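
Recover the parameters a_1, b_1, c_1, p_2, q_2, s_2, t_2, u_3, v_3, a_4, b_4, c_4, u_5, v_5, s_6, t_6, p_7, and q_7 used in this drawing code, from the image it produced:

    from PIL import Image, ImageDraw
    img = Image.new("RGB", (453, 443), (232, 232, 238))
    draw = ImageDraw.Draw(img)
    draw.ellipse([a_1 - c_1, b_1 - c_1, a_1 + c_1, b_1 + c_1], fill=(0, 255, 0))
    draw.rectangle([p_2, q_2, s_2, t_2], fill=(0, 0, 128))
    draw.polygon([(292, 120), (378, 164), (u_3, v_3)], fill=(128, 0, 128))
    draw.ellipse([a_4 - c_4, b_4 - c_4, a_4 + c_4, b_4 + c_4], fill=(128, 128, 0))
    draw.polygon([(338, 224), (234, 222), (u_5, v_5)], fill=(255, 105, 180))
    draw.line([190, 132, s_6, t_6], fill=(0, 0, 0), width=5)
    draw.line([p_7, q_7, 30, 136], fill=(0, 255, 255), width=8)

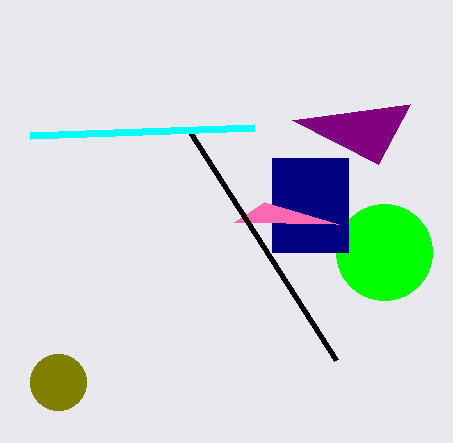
a_1 = 384
b_1 = 252
c_1 = 48
p_2 = 272
q_2 = 158
s_2 = 348
t_2 = 252
u_3 = 410
v_3 = 104
a_4 = 58
b_4 = 382
c_4 = 28
u_5 = 264
v_5 = 202
s_6 = 336
t_6 = 360
p_7 = 254
q_7 = 128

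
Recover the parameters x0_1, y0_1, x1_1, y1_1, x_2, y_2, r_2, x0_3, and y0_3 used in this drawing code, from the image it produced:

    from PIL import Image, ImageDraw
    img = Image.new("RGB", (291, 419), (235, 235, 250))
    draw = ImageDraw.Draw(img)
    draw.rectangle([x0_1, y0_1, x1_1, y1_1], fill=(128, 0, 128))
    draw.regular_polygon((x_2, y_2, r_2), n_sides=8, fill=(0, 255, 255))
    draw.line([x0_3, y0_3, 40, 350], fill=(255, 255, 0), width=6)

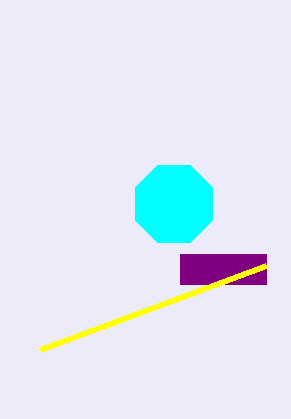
x0_1 = 180; y0_1 = 254; x1_1 = 266; y1_1 = 284; x_2 = 174; y_2 = 204; r_2 = 42; x0_3 = 266; y0_3 = 266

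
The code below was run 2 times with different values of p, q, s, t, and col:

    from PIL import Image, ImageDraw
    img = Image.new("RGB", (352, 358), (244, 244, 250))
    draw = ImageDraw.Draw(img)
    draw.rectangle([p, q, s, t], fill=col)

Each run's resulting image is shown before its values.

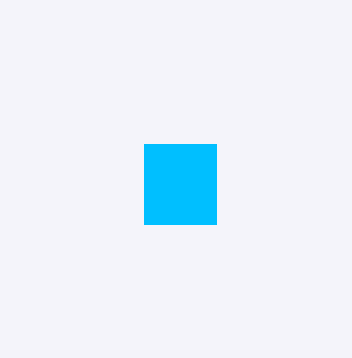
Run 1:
p = 144
q = 144
s = 216
t = 224
col = 'deepskyblue'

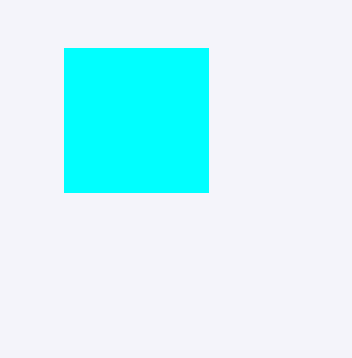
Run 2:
p = 64, q = 48, s = 208, t = 192, col = 'cyan'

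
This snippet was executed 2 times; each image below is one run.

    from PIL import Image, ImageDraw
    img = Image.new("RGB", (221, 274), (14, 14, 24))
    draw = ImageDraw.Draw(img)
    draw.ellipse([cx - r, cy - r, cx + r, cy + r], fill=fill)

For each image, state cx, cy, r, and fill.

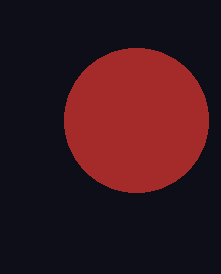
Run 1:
cx = 136
cy = 120
r = 72
fill = 'brown'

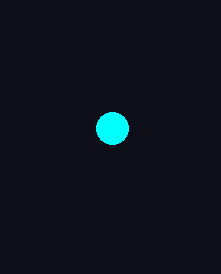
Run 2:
cx = 112; cy = 128; r = 16; fill = 'cyan'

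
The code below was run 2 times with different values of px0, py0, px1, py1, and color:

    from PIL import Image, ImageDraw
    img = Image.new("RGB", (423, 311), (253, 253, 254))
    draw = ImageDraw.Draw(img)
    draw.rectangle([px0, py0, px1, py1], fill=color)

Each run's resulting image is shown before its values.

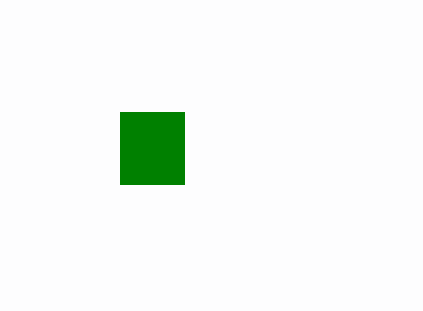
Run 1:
px0 = 120
py0 = 112
px1 = 184
py1 = 184
color = 'green'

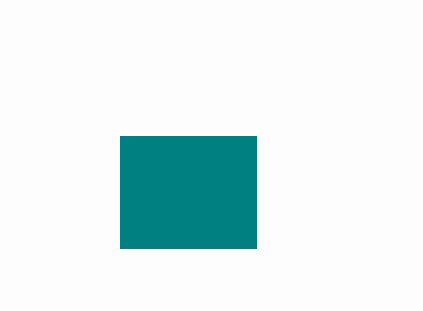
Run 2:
px0 = 120
py0 = 136
px1 = 256
py1 = 248
color = 'teal'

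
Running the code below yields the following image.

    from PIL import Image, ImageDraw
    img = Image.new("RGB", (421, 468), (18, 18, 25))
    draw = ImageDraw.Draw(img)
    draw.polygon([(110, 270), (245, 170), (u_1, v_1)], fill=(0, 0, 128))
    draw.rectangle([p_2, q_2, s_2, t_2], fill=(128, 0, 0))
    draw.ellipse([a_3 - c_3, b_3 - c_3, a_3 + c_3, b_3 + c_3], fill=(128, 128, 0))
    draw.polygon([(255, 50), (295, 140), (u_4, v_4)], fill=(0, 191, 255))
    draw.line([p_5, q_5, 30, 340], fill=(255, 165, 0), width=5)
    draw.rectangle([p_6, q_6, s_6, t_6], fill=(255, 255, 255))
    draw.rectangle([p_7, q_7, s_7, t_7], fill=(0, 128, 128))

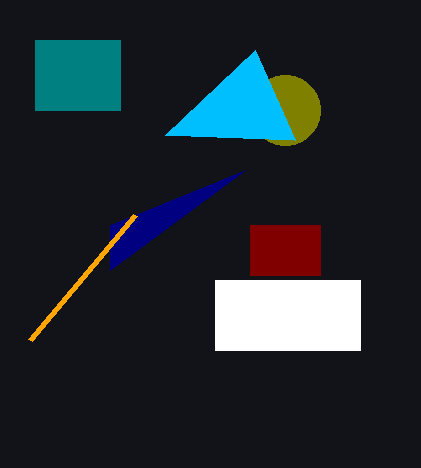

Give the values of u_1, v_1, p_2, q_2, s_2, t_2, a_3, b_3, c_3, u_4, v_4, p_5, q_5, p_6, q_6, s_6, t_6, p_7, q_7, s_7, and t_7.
u_1 = 110
v_1 = 225
p_2 = 250
q_2 = 225
s_2 = 320
t_2 = 275
a_3 = 285
b_3 = 110
c_3 = 35
u_4 = 165
v_4 = 135
p_5 = 135
q_5 = 215
p_6 = 215
q_6 = 280
s_6 = 360
t_6 = 350
p_7 = 35
q_7 = 40
s_7 = 120
t_7 = 110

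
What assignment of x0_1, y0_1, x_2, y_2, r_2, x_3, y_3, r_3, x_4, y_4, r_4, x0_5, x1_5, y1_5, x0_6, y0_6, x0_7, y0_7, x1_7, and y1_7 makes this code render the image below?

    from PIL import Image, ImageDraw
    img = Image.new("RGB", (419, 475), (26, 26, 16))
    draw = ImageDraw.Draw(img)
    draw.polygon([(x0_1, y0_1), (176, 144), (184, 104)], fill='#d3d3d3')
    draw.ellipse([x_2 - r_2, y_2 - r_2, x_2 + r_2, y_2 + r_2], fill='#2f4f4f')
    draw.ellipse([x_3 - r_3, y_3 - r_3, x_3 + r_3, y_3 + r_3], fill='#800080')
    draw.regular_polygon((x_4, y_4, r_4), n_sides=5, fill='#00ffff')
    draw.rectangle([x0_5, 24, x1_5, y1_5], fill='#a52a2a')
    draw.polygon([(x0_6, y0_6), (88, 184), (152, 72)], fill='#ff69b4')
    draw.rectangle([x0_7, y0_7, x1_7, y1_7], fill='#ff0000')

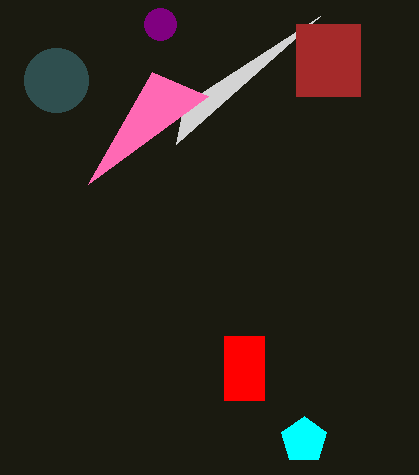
x0_1 = 320; y0_1 = 16; x_2 = 56; y_2 = 80; r_2 = 32; x_3 = 160; y_3 = 24; r_3 = 16; x_4 = 304; y_4 = 440; r_4 = 24; x0_5 = 296; x1_5 = 360; y1_5 = 96; x0_6 = 208; y0_6 = 96; x0_7 = 224; y0_7 = 336; x1_7 = 264; y1_7 = 400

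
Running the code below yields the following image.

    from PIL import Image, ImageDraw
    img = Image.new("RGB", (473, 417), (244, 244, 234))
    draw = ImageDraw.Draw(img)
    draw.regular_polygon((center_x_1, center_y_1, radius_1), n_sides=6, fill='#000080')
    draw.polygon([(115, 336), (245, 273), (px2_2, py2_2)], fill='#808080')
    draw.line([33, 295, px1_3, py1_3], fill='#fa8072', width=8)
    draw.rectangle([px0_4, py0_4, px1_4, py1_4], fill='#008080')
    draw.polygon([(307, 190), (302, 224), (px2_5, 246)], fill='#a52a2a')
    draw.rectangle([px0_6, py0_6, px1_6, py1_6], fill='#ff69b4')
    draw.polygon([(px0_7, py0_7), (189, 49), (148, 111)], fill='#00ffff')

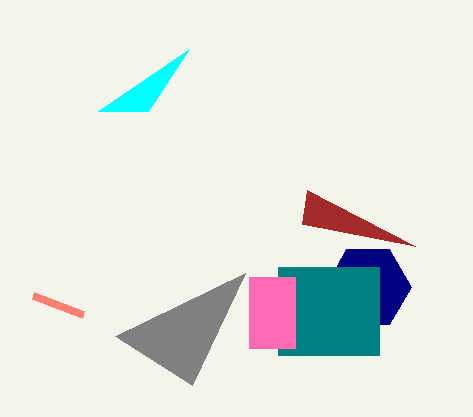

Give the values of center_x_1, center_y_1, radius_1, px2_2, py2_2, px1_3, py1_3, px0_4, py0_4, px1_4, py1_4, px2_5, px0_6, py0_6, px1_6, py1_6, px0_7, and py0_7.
center_x_1 = 368, center_y_1 = 287, radius_1 = 43, px2_2 = 192, py2_2 = 385, px1_3 = 83, py1_3 = 314, px0_4 = 278, py0_4 = 267, px1_4 = 379, py1_4 = 355, px2_5 = 415, px0_6 = 249, py0_6 = 277, px1_6 = 295, py1_6 = 348, px0_7 = 98, py0_7 = 111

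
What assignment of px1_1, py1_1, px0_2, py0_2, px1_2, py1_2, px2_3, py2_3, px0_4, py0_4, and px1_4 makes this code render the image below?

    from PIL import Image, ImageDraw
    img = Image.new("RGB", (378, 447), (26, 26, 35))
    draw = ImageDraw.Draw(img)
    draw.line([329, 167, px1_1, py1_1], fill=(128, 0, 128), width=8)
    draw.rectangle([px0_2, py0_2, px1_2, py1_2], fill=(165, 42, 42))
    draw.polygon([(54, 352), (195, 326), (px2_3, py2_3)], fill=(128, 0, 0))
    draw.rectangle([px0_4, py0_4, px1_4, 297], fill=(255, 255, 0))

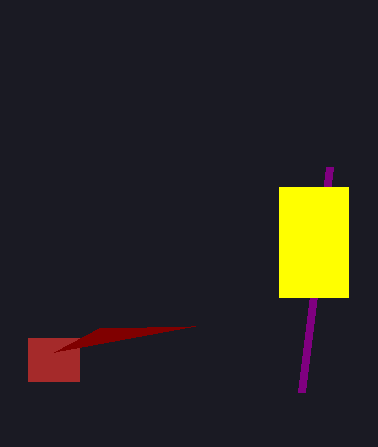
px1_1 = 301, py1_1 = 392, px0_2 = 28, py0_2 = 338, px1_2 = 79, py1_2 = 381, px2_3 = 99, py2_3 = 328, px0_4 = 279, py0_4 = 187, px1_4 = 348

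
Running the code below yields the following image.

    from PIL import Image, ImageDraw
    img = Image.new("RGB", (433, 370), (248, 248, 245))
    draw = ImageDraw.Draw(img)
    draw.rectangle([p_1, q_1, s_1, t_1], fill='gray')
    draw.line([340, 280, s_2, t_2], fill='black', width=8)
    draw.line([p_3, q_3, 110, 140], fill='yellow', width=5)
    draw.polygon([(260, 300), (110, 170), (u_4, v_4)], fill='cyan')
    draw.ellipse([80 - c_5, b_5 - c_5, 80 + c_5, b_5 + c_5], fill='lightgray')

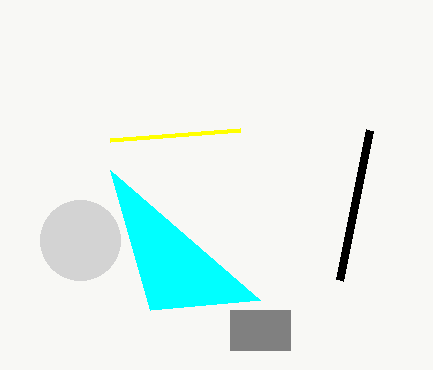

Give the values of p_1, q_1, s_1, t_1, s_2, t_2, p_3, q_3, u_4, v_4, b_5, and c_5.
p_1 = 230; q_1 = 310; s_1 = 290; t_1 = 350; s_2 = 370; t_2 = 130; p_3 = 240; q_3 = 130; u_4 = 150; v_4 = 310; b_5 = 240; c_5 = 40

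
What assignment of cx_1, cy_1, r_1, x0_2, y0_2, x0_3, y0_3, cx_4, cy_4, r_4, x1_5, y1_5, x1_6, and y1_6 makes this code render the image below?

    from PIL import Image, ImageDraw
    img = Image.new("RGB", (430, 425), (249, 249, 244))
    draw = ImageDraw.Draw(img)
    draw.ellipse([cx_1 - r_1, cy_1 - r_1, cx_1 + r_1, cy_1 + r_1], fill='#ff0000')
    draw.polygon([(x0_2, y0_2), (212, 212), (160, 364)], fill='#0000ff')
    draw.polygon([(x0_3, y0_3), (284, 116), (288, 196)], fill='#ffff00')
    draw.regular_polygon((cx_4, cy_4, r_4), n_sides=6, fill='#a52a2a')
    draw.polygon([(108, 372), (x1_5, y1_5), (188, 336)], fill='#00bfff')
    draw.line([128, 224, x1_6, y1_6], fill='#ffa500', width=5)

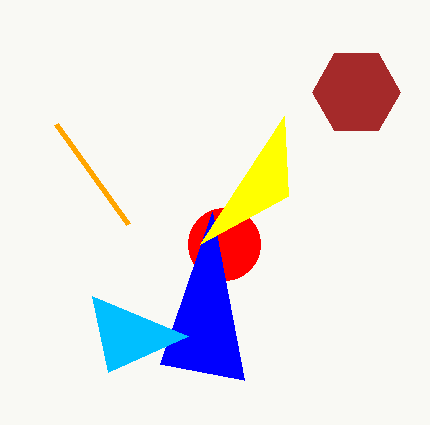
cx_1 = 224, cy_1 = 244, r_1 = 36, x0_2 = 244, y0_2 = 380, x0_3 = 200, y0_3 = 244, cx_4 = 356, cy_4 = 92, r_4 = 44, x1_5 = 92, y1_5 = 296, x1_6 = 56, y1_6 = 124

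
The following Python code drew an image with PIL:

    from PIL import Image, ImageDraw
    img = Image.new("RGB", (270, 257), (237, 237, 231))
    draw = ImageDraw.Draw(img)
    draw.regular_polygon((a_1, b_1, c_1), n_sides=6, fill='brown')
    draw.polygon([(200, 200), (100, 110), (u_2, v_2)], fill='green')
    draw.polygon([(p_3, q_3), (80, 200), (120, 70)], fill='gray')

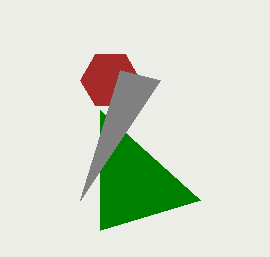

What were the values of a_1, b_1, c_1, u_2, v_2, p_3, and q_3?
a_1 = 110
b_1 = 80
c_1 = 30
u_2 = 100
v_2 = 230
p_3 = 160
q_3 = 80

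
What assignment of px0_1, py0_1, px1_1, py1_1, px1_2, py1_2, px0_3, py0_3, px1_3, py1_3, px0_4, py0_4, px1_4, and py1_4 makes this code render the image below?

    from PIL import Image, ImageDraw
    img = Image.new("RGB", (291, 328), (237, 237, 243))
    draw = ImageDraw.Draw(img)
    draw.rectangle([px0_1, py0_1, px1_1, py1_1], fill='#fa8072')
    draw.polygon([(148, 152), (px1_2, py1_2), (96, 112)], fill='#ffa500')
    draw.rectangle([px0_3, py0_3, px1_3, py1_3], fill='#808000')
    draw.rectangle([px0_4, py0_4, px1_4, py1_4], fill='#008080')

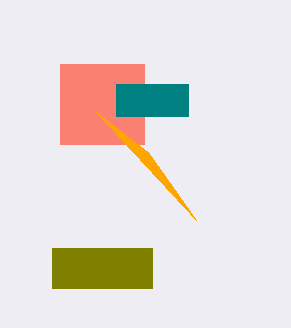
px0_1 = 60
py0_1 = 64
px1_1 = 144
py1_1 = 144
px1_2 = 196
py1_2 = 220
px0_3 = 52
py0_3 = 248
px1_3 = 152
py1_3 = 288
px0_4 = 116
py0_4 = 84
px1_4 = 188
py1_4 = 116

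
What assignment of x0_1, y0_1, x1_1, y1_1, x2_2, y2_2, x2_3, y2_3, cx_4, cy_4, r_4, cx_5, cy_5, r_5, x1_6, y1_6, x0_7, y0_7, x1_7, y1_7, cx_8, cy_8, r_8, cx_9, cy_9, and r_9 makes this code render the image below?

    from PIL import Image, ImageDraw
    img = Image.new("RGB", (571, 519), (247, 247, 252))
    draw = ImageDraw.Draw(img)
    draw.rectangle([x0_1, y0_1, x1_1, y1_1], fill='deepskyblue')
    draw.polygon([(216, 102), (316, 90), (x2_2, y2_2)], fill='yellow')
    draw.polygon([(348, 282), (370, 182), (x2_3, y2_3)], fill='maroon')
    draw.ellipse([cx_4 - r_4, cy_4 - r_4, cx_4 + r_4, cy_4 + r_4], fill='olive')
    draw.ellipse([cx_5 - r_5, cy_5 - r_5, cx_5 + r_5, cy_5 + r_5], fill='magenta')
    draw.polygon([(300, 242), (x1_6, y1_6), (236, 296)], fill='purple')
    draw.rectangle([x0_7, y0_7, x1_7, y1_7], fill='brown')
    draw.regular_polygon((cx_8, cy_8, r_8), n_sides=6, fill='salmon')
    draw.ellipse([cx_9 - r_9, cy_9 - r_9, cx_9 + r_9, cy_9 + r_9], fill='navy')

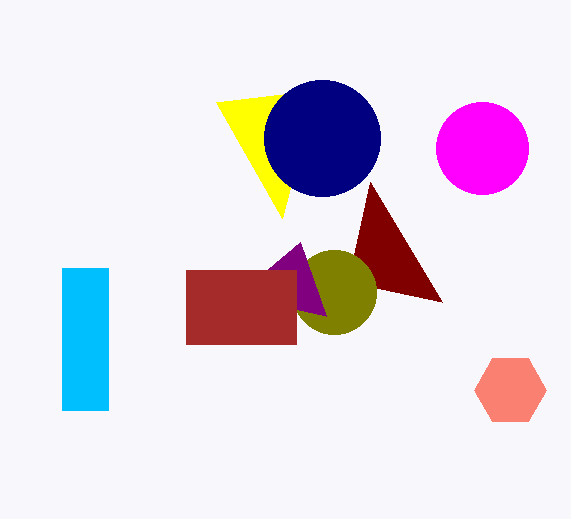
x0_1 = 62
y0_1 = 268
x1_1 = 108
y1_1 = 410
x2_2 = 282
y2_2 = 218
x2_3 = 442
y2_3 = 302
cx_4 = 334
cy_4 = 292
r_4 = 42
cx_5 = 482
cy_5 = 148
r_5 = 46
x1_6 = 326
y1_6 = 316
x0_7 = 186
y0_7 = 270
x1_7 = 296
y1_7 = 344
cx_8 = 510
cy_8 = 390
r_8 = 36
cx_9 = 322
cy_9 = 138
r_9 = 58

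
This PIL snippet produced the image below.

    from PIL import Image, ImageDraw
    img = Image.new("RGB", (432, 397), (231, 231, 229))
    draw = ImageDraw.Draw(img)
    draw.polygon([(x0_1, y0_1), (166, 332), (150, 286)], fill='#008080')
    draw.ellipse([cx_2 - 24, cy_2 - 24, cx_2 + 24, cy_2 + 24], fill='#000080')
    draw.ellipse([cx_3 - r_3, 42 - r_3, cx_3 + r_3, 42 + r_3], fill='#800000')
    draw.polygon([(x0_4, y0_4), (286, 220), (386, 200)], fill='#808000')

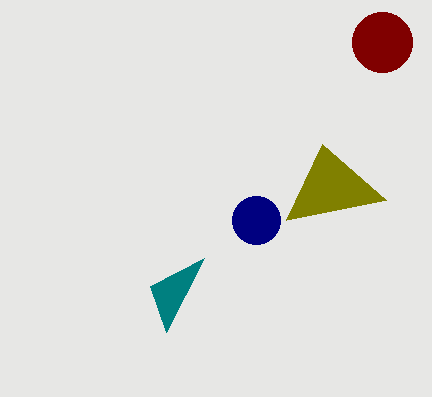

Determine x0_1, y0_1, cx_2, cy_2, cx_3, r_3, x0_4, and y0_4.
x0_1 = 204, y0_1 = 258, cx_2 = 256, cy_2 = 220, cx_3 = 382, r_3 = 30, x0_4 = 322, y0_4 = 144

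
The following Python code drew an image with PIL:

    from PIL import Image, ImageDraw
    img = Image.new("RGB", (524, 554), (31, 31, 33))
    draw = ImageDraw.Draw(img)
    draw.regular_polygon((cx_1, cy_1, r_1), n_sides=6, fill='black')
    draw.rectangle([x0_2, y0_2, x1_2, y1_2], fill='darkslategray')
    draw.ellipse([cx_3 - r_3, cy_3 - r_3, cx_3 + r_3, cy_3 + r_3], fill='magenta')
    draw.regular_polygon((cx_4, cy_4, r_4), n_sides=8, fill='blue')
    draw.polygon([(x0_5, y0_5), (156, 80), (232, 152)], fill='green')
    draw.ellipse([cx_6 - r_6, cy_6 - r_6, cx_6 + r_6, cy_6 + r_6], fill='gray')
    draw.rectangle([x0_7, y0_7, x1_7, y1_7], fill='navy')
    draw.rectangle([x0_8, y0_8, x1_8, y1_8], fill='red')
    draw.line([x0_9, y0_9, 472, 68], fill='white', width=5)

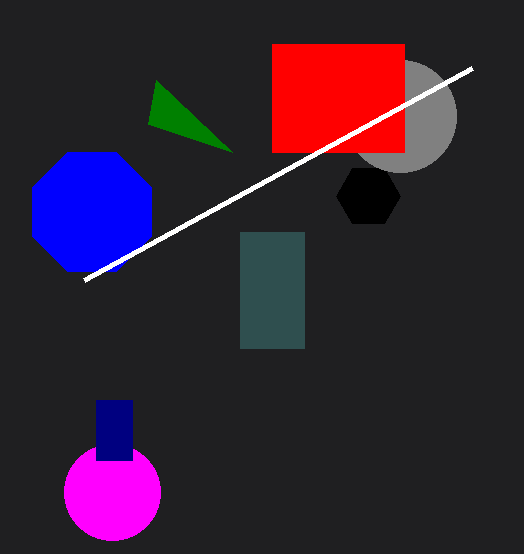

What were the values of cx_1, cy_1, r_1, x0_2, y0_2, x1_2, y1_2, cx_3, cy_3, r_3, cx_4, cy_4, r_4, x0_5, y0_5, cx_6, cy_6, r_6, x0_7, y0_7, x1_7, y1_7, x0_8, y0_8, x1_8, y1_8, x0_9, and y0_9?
cx_1 = 368, cy_1 = 196, r_1 = 32, x0_2 = 240, y0_2 = 232, x1_2 = 304, y1_2 = 348, cx_3 = 112, cy_3 = 492, r_3 = 48, cx_4 = 92, cy_4 = 212, r_4 = 64, x0_5 = 148, y0_5 = 124, cx_6 = 400, cy_6 = 116, r_6 = 56, x0_7 = 96, y0_7 = 400, x1_7 = 132, y1_7 = 460, x0_8 = 272, y0_8 = 44, x1_8 = 404, y1_8 = 152, x0_9 = 84, y0_9 = 280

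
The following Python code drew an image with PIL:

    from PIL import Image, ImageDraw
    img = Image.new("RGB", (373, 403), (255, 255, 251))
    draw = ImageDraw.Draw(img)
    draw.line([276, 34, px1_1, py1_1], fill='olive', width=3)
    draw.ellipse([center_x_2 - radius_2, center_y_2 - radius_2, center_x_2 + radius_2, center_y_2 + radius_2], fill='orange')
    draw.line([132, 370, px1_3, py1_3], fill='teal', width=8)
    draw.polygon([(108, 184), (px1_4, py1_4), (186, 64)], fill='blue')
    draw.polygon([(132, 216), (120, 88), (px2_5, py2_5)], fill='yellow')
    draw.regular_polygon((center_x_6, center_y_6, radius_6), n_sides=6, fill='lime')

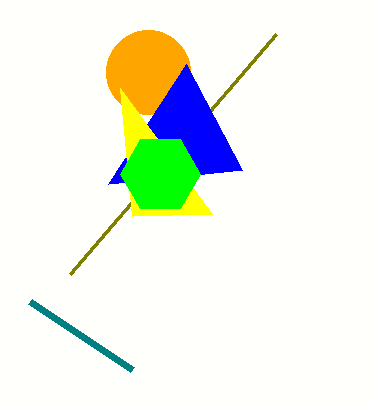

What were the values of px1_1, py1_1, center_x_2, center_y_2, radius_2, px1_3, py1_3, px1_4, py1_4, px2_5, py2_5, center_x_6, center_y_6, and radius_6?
px1_1 = 70; py1_1 = 274; center_x_2 = 148; center_y_2 = 72; radius_2 = 42; px1_3 = 30; py1_3 = 302; px1_4 = 242; py1_4 = 170; px2_5 = 212; py2_5 = 214; center_x_6 = 160; center_y_6 = 174; radius_6 = 40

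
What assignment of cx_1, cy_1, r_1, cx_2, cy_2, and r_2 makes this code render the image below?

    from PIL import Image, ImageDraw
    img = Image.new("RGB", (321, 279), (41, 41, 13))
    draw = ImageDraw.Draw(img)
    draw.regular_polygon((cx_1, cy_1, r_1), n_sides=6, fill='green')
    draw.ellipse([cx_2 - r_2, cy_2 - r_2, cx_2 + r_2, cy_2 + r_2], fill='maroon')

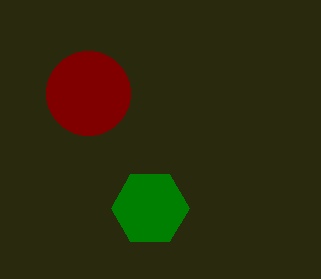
cx_1 = 150, cy_1 = 208, r_1 = 39, cx_2 = 88, cy_2 = 93, r_2 = 42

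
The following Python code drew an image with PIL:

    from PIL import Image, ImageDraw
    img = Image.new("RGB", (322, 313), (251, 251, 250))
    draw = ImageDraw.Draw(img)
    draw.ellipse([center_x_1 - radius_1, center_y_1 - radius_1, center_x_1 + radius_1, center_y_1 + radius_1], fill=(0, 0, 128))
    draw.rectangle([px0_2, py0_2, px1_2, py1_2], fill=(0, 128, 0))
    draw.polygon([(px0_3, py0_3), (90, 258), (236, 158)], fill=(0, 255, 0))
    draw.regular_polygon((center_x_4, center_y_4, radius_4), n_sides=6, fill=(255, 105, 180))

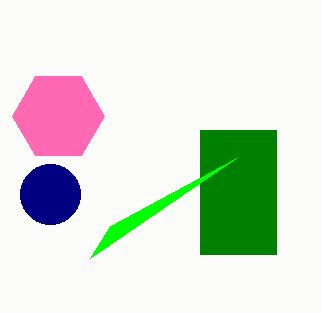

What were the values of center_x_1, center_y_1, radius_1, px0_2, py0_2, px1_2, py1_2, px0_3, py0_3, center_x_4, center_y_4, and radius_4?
center_x_1 = 50, center_y_1 = 194, radius_1 = 30, px0_2 = 200, py0_2 = 130, px1_2 = 276, py1_2 = 254, px0_3 = 110, py0_3 = 226, center_x_4 = 58, center_y_4 = 116, radius_4 = 46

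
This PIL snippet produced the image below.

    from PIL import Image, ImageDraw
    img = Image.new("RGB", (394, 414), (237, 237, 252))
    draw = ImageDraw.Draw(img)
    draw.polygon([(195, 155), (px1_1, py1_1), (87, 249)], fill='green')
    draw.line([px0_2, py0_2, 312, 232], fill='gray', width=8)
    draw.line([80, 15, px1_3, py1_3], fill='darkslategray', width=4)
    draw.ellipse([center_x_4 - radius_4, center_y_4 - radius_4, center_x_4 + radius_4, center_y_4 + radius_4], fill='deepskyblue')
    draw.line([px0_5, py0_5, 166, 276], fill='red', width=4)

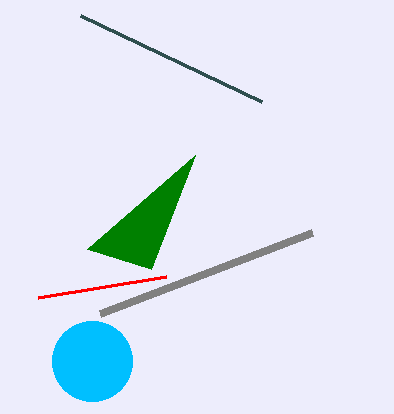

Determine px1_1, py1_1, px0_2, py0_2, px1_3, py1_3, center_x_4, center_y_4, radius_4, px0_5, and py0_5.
px1_1 = 151
py1_1 = 269
px0_2 = 100
py0_2 = 313
px1_3 = 261
py1_3 = 101
center_x_4 = 92
center_y_4 = 361
radius_4 = 40
px0_5 = 38
py0_5 = 297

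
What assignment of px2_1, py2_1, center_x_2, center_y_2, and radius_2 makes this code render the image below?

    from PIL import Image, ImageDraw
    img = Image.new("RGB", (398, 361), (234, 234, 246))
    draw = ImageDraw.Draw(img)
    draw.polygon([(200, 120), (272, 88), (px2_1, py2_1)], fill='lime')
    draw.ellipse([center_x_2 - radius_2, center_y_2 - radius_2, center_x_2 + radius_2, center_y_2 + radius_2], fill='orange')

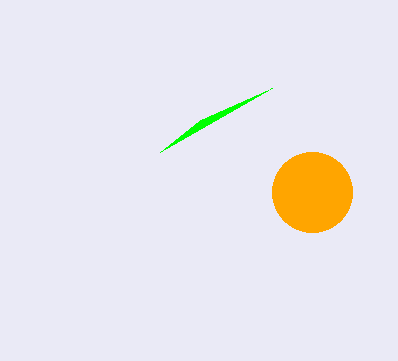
px2_1 = 160; py2_1 = 152; center_x_2 = 312; center_y_2 = 192; radius_2 = 40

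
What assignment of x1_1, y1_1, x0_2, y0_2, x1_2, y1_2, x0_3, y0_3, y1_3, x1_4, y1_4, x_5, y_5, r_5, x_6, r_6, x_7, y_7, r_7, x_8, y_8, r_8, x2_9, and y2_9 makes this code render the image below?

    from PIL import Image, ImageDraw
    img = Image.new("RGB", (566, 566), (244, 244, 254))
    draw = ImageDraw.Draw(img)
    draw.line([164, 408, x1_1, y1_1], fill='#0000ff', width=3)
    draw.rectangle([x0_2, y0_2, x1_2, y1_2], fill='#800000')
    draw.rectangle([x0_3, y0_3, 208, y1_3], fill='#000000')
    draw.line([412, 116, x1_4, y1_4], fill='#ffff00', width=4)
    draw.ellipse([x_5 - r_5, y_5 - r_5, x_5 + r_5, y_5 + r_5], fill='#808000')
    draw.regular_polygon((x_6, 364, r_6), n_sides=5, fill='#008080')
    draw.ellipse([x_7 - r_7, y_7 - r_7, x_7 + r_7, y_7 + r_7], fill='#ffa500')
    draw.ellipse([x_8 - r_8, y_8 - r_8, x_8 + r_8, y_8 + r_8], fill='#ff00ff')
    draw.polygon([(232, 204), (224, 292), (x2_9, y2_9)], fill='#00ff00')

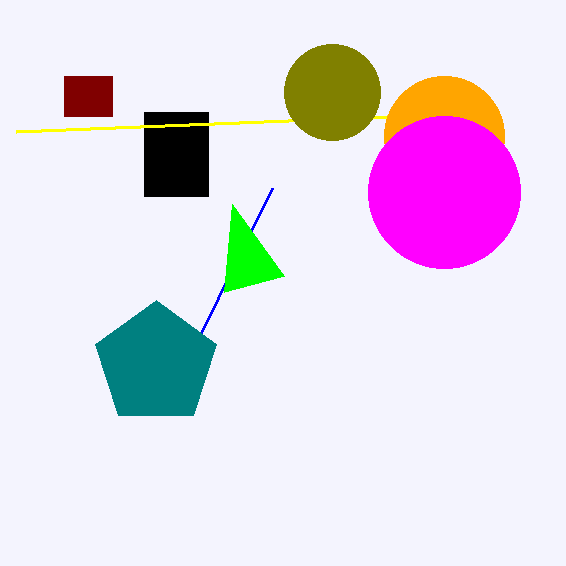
x1_1 = 272; y1_1 = 188; x0_2 = 64; y0_2 = 76; x1_2 = 112; y1_2 = 116; x0_3 = 144; y0_3 = 112; y1_3 = 196; x1_4 = 16; y1_4 = 132; x_5 = 332; y_5 = 92; r_5 = 48; x_6 = 156; r_6 = 64; x_7 = 444; y_7 = 136; r_7 = 60; x_8 = 444; y_8 = 192; r_8 = 76; x2_9 = 284; y2_9 = 276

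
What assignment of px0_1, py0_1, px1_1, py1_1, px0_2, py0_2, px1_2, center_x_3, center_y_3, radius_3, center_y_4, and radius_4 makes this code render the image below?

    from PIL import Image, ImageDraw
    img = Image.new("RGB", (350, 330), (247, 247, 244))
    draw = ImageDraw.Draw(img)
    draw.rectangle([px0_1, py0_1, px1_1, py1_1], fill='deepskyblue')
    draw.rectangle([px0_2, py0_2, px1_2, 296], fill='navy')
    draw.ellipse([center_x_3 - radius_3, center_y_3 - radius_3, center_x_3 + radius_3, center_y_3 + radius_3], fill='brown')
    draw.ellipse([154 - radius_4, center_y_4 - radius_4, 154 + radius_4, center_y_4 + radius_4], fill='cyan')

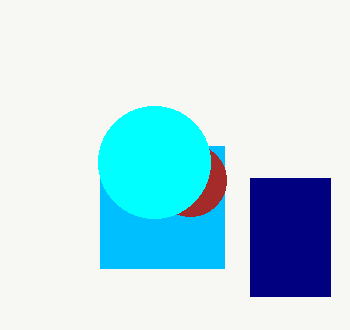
px0_1 = 100, py0_1 = 146, px1_1 = 224, py1_1 = 268, px0_2 = 250, py0_2 = 178, px1_2 = 330, center_x_3 = 190, center_y_3 = 180, radius_3 = 36, center_y_4 = 162, radius_4 = 56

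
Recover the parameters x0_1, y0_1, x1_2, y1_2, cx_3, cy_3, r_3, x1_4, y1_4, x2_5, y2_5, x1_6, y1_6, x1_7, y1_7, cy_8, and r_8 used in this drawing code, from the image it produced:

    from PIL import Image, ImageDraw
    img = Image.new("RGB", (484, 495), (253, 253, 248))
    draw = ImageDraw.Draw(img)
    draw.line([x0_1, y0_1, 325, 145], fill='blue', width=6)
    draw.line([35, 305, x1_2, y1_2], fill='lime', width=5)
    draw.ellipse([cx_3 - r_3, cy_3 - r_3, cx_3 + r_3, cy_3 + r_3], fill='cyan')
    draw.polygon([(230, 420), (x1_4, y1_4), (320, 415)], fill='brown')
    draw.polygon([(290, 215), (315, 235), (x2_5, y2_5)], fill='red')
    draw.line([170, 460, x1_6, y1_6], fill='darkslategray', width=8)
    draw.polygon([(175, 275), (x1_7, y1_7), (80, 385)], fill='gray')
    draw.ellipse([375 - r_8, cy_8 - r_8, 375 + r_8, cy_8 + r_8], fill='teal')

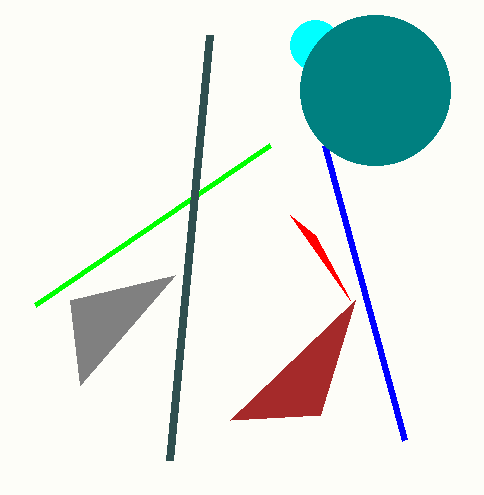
x0_1 = 405; y0_1 = 440; x1_2 = 270; y1_2 = 145; cx_3 = 315; cy_3 = 45; r_3 = 25; x1_4 = 355; y1_4 = 300; x2_5 = 350; y2_5 = 300; x1_6 = 210; y1_6 = 35; x1_7 = 70; y1_7 = 300; cy_8 = 90; r_8 = 75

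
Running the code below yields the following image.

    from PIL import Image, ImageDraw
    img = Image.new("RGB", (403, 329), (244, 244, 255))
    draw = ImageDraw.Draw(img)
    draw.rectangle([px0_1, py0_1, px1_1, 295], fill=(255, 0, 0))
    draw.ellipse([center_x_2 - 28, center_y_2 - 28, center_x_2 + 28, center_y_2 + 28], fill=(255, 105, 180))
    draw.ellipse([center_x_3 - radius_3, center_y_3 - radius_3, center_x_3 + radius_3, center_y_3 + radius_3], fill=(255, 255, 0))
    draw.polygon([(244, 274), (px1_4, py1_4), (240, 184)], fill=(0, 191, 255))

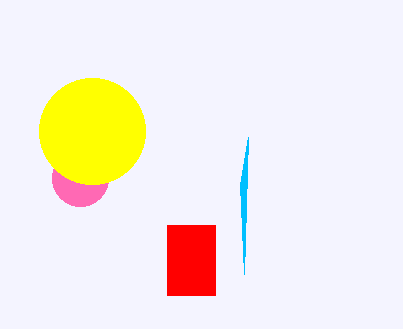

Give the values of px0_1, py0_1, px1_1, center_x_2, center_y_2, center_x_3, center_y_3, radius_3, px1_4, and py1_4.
px0_1 = 167
py0_1 = 225
px1_1 = 215
center_x_2 = 80
center_y_2 = 178
center_x_3 = 92
center_y_3 = 131
radius_3 = 53
px1_4 = 248
py1_4 = 137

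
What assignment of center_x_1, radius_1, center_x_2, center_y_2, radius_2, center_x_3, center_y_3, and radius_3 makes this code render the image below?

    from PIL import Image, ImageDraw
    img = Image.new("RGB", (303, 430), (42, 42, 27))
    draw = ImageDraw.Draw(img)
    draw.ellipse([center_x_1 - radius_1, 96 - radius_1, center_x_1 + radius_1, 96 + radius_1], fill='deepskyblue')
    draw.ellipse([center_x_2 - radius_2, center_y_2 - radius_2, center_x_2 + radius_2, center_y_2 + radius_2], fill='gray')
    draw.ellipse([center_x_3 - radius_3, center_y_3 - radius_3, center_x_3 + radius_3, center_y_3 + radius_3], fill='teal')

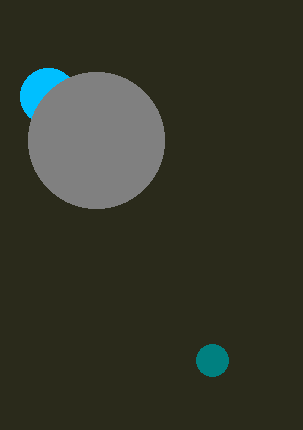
center_x_1 = 48; radius_1 = 28; center_x_2 = 96; center_y_2 = 140; radius_2 = 68; center_x_3 = 212; center_y_3 = 360; radius_3 = 16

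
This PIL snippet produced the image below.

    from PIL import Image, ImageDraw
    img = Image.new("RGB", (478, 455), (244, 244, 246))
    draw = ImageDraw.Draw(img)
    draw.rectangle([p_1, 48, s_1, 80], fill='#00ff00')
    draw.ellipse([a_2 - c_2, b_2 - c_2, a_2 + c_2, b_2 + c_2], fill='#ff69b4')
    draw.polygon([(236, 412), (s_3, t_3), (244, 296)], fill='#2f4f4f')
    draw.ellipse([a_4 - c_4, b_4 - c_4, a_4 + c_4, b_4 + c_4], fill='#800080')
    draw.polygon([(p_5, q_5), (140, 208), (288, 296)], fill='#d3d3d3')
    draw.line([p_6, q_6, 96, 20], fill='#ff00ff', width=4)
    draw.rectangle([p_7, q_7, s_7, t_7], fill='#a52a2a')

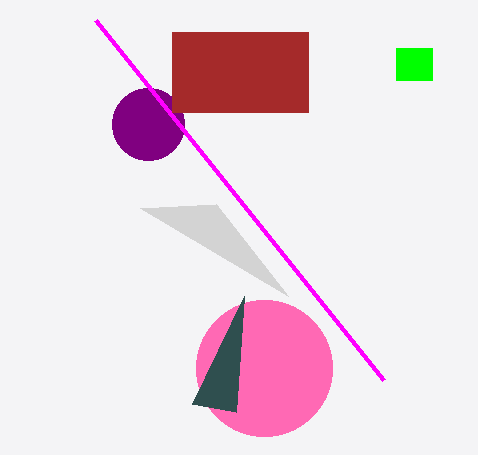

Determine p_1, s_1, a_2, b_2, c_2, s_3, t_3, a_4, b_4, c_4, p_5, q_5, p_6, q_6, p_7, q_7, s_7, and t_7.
p_1 = 396; s_1 = 432; a_2 = 264; b_2 = 368; c_2 = 68; s_3 = 192; t_3 = 404; a_4 = 148; b_4 = 124; c_4 = 36; p_5 = 216; q_5 = 204; p_6 = 384; q_6 = 380; p_7 = 172; q_7 = 32; s_7 = 308; t_7 = 112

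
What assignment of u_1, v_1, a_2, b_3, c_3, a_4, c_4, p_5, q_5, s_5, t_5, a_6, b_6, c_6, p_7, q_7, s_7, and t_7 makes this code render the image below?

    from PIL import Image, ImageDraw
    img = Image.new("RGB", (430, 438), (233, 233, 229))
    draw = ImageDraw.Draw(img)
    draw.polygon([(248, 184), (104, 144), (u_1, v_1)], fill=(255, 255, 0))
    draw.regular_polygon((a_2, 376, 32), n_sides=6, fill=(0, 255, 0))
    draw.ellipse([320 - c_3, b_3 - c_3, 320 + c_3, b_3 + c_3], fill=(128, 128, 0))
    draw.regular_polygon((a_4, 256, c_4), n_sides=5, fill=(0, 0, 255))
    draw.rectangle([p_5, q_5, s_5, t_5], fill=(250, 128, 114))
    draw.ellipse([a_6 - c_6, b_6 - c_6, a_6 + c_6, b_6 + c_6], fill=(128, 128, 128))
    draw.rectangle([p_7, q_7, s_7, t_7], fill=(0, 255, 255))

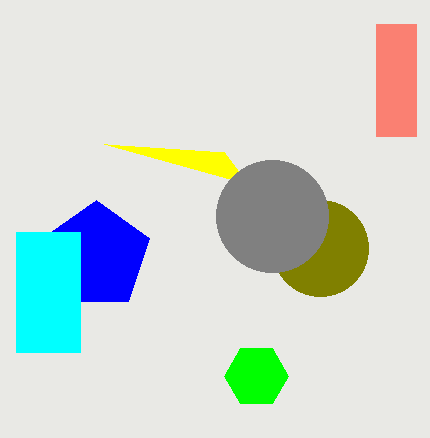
u_1 = 224; v_1 = 152; a_2 = 256; b_3 = 248; c_3 = 48; a_4 = 96; c_4 = 56; p_5 = 376; q_5 = 24; s_5 = 416; t_5 = 136; a_6 = 272; b_6 = 216; c_6 = 56; p_7 = 16; q_7 = 232; s_7 = 80; t_7 = 352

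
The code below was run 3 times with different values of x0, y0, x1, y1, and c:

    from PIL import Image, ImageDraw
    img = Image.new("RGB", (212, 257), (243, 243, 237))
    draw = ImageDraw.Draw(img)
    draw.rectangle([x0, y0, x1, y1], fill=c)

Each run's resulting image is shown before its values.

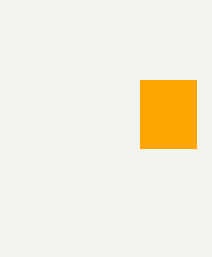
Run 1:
x0 = 140
y0 = 80
x1 = 196
y1 = 148
c = 'orange'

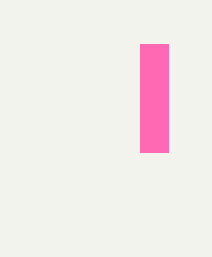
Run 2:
x0 = 140; y0 = 44; x1 = 168; y1 = 152; c = 'hotpink'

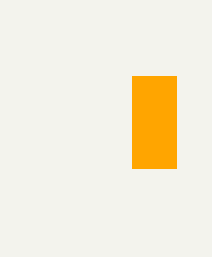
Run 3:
x0 = 132
y0 = 76
x1 = 176
y1 = 168
c = 'orange'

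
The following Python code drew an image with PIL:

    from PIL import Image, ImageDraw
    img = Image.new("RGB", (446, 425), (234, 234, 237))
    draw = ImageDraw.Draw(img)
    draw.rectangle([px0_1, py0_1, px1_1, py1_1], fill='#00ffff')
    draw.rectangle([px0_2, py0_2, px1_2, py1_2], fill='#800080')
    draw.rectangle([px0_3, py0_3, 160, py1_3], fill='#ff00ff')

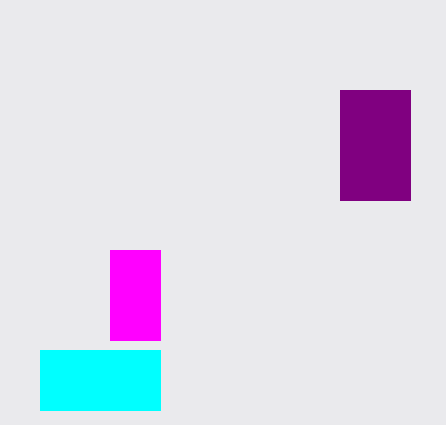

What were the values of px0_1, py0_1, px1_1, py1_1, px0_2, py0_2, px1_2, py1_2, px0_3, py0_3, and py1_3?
px0_1 = 40; py0_1 = 350; px1_1 = 160; py1_1 = 410; px0_2 = 340; py0_2 = 90; px1_2 = 410; py1_2 = 200; px0_3 = 110; py0_3 = 250; py1_3 = 340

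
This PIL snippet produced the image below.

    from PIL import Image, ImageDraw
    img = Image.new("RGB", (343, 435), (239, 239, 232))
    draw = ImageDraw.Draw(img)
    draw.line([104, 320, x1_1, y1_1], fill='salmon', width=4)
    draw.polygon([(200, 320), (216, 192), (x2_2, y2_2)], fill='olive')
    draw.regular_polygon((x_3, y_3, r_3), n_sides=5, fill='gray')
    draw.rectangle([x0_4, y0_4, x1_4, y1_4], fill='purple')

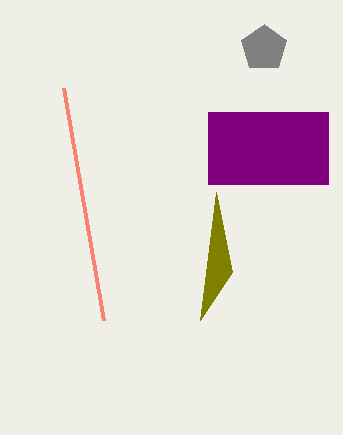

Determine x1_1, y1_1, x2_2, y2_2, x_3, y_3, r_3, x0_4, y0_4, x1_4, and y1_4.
x1_1 = 64, y1_1 = 88, x2_2 = 232, y2_2 = 272, x_3 = 264, y_3 = 48, r_3 = 24, x0_4 = 208, y0_4 = 112, x1_4 = 328, y1_4 = 184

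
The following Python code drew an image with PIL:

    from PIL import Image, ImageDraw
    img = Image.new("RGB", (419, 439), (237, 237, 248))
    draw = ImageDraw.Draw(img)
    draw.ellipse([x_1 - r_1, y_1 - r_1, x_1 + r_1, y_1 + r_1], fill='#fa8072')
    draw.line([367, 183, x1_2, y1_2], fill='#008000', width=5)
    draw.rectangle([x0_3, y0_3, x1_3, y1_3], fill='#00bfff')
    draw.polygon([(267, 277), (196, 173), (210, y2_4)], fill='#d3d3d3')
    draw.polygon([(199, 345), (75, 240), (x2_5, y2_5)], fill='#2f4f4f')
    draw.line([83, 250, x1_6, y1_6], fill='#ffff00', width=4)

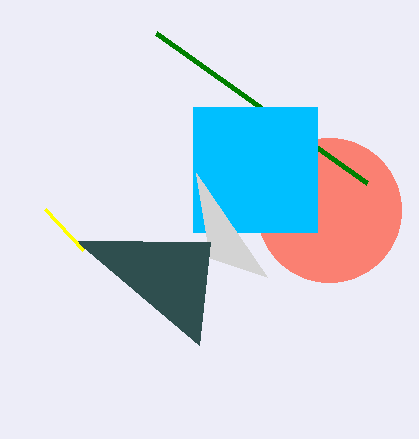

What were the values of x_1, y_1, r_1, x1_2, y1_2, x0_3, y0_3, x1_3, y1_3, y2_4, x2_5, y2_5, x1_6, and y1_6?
x_1 = 329; y_1 = 210; r_1 = 72; x1_2 = 156; y1_2 = 33; x0_3 = 193; y0_3 = 107; x1_3 = 317; y1_3 = 232; y2_4 = 258; x2_5 = 210; y2_5 = 242; x1_6 = 45; y1_6 = 209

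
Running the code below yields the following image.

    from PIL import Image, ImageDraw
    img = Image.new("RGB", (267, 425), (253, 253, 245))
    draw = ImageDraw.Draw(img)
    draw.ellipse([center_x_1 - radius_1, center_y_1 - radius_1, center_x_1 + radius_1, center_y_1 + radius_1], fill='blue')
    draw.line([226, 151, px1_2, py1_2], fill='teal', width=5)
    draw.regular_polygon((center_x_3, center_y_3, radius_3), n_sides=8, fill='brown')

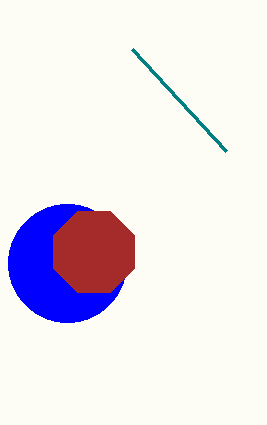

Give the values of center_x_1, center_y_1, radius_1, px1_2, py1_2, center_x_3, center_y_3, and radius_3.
center_x_1 = 67; center_y_1 = 263; radius_1 = 59; px1_2 = 132; py1_2 = 49; center_x_3 = 94; center_y_3 = 252; radius_3 = 44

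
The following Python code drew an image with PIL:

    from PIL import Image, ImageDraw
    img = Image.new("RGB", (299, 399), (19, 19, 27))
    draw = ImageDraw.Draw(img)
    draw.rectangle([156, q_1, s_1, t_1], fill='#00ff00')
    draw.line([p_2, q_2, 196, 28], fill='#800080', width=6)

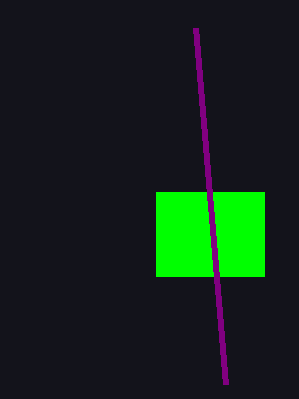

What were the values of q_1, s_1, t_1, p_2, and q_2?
q_1 = 192, s_1 = 264, t_1 = 276, p_2 = 226, q_2 = 384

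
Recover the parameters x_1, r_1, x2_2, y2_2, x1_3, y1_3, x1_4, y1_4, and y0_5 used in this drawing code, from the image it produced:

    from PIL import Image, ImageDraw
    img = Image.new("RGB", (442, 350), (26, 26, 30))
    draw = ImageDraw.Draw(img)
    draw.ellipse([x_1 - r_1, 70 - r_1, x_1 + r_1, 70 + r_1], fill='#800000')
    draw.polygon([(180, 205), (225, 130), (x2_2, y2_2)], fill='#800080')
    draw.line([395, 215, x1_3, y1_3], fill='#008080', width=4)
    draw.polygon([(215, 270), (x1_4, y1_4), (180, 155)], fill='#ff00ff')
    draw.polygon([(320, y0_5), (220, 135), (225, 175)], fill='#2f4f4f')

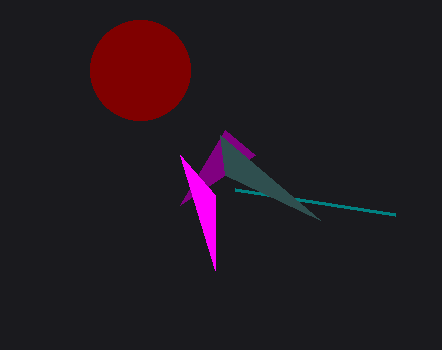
x_1 = 140
r_1 = 50
x2_2 = 255
y2_2 = 155
x1_3 = 235
y1_3 = 190
x1_4 = 215
y1_4 = 195
y0_5 = 220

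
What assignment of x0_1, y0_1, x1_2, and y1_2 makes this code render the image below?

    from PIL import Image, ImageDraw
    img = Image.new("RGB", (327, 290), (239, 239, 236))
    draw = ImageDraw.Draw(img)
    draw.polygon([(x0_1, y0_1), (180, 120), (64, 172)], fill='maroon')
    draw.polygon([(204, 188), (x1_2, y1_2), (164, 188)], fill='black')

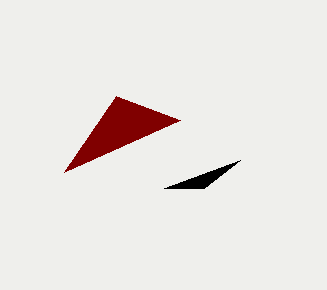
x0_1 = 116, y0_1 = 96, x1_2 = 240, y1_2 = 160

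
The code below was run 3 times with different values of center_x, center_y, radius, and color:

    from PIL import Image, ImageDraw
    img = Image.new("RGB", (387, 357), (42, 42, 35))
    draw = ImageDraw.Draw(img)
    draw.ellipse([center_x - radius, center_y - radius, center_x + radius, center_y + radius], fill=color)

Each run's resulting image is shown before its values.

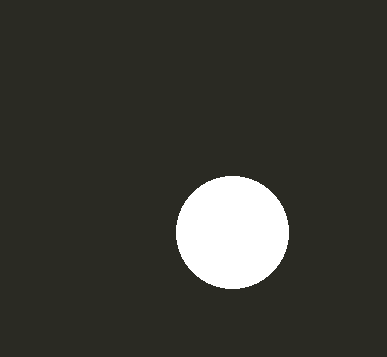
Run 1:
center_x = 232, center_y = 232, radius = 56, color = 'white'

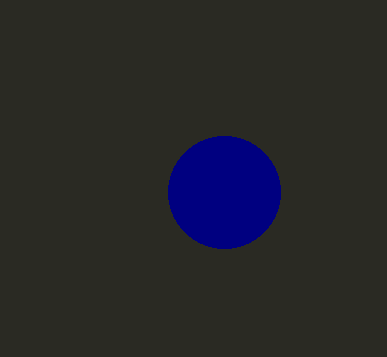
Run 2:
center_x = 224, center_y = 192, radius = 56, color = 'navy'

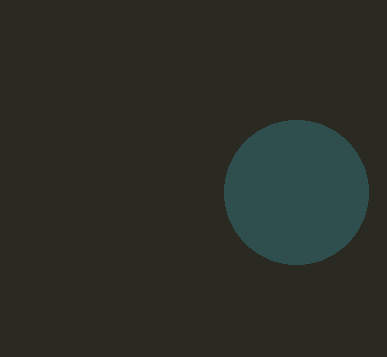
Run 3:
center_x = 296
center_y = 192
radius = 72
color = 'darkslategray'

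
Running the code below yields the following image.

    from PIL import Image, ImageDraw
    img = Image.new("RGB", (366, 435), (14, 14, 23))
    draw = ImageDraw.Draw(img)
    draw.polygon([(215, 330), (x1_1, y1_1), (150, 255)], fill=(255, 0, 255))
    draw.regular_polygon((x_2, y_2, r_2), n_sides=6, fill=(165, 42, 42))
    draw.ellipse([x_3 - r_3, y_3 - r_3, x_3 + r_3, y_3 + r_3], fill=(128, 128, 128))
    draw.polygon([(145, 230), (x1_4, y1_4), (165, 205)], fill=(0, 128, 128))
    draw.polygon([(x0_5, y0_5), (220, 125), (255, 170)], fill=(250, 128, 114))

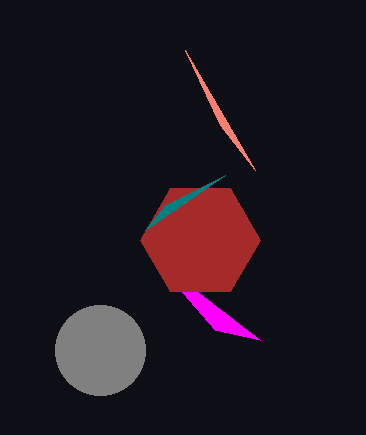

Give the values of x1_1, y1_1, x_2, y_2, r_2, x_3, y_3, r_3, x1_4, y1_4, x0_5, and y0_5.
x1_1 = 260, y1_1 = 340, x_2 = 200, y_2 = 240, r_2 = 60, x_3 = 100, y_3 = 350, r_3 = 45, x1_4 = 225, y1_4 = 175, x0_5 = 185, y0_5 = 50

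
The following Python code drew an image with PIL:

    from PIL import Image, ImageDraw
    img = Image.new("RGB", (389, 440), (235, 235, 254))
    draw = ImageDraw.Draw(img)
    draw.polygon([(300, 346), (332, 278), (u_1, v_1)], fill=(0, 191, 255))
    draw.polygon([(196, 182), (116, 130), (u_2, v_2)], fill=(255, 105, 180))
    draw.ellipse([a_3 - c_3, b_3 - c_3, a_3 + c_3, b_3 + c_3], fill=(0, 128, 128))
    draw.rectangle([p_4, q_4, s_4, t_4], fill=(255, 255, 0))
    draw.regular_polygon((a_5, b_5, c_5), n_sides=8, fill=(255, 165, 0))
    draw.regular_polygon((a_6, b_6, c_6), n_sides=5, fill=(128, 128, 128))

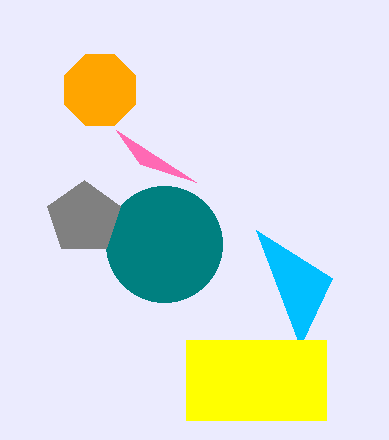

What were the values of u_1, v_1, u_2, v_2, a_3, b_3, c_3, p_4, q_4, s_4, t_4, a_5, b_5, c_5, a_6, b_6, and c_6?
u_1 = 256; v_1 = 230; u_2 = 140; v_2 = 164; a_3 = 164; b_3 = 244; c_3 = 58; p_4 = 186; q_4 = 340; s_4 = 326; t_4 = 420; a_5 = 100; b_5 = 90; c_5 = 38; a_6 = 84; b_6 = 218; c_6 = 38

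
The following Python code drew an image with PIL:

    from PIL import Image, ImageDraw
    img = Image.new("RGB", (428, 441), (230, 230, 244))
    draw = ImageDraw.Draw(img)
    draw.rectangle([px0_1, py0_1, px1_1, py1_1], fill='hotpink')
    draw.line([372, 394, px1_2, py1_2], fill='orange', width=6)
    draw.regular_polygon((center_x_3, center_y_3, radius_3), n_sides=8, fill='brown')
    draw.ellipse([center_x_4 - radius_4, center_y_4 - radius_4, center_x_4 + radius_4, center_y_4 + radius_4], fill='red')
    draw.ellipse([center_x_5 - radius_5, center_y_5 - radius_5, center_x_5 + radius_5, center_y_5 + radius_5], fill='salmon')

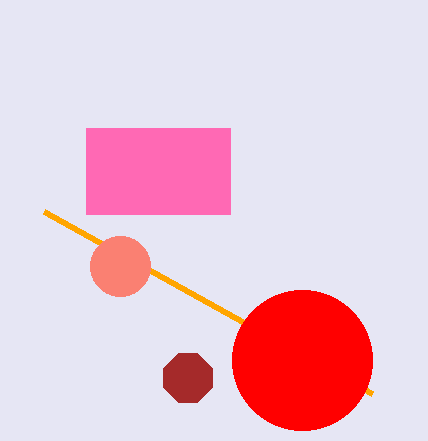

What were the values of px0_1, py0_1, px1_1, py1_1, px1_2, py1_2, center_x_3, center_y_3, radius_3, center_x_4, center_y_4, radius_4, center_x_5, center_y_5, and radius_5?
px0_1 = 86
py0_1 = 128
px1_1 = 230
py1_1 = 214
px1_2 = 44
py1_2 = 212
center_x_3 = 188
center_y_3 = 378
radius_3 = 26
center_x_4 = 302
center_y_4 = 360
radius_4 = 70
center_x_5 = 120
center_y_5 = 266
radius_5 = 30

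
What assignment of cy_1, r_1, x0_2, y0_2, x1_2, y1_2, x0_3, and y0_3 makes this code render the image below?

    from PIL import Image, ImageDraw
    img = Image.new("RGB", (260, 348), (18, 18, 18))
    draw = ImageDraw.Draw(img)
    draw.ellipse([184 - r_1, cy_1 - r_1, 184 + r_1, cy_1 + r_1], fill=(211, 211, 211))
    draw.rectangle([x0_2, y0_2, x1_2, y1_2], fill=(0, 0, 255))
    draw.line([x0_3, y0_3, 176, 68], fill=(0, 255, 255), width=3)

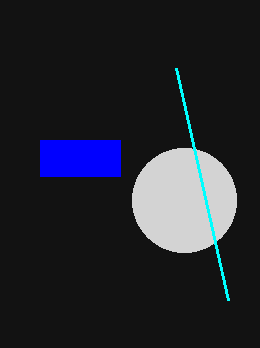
cy_1 = 200
r_1 = 52
x0_2 = 40
y0_2 = 140
x1_2 = 120
y1_2 = 176
x0_3 = 228
y0_3 = 300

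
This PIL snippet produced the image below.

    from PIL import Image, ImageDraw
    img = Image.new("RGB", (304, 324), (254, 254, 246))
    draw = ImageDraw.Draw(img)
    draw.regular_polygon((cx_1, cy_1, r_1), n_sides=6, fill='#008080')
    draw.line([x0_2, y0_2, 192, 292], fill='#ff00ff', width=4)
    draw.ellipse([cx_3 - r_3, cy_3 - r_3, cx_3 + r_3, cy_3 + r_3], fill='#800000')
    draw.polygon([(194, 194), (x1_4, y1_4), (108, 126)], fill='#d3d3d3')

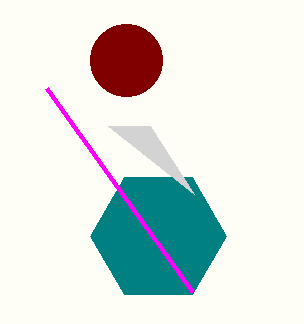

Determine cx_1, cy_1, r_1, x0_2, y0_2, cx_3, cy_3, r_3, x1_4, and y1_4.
cx_1 = 158, cy_1 = 236, r_1 = 68, x0_2 = 46, y0_2 = 88, cx_3 = 126, cy_3 = 60, r_3 = 36, x1_4 = 150, y1_4 = 126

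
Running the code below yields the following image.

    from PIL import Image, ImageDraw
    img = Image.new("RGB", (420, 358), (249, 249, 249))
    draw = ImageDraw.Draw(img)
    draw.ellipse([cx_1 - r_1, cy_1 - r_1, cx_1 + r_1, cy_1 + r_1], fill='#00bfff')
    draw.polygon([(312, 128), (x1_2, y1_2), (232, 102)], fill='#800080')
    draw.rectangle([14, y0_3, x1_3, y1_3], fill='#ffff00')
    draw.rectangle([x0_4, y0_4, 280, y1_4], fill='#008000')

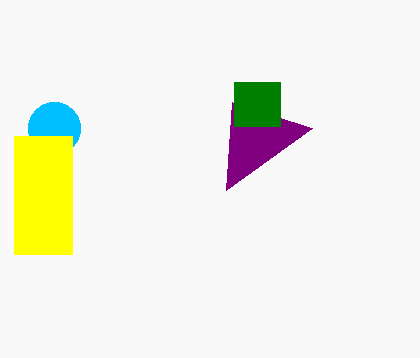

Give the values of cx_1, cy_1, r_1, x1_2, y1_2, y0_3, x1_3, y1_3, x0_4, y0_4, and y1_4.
cx_1 = 54
cy_1 = 128
r_1 = 26
x1_2 = 226
y1_2 = 190
y0_3 = 136
x1_3 = 72
y1_3 = 254
x0_4 = 234
y0_4 = 82
y1_4 = 126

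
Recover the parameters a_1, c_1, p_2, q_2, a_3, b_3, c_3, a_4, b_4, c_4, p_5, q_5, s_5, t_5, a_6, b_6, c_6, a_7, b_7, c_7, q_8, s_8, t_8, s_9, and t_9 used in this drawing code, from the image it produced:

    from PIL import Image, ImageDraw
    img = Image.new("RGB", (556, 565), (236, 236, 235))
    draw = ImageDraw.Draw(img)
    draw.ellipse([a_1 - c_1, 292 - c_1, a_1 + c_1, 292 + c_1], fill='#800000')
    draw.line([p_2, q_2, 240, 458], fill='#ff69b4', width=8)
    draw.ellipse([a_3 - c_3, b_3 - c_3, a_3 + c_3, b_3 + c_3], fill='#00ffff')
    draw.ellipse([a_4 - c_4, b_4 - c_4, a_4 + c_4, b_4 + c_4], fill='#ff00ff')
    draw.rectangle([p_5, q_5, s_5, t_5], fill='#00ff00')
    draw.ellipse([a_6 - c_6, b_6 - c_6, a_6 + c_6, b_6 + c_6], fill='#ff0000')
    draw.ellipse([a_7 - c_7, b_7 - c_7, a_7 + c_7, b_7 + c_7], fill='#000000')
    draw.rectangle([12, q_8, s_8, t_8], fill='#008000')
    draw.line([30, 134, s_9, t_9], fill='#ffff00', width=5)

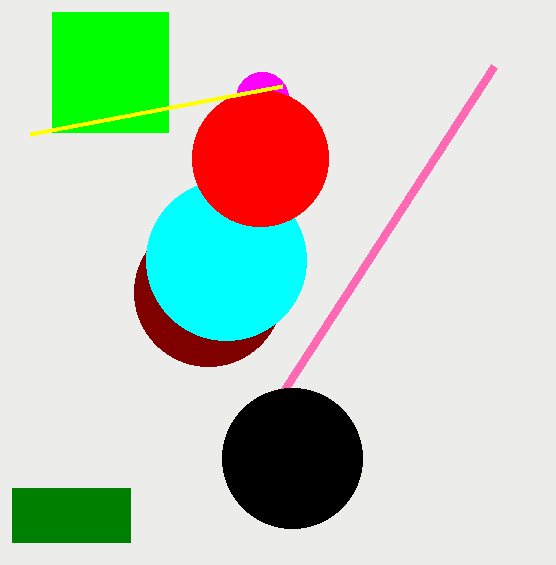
a_1 = 208, c_1 = 74, p_2 = 494, q_2 = 66, a_3 = 226, b_3 = 260, c_3 = 80, a_4 = 262, b_4 = 98, c_4 = 26, p_5 = 52, q_5 = 12, s_5 = 168, t_5 = 132, a_6 = 260, b_6 = 158, c_6 = 68, a_7 = 292, b_7 = 458, c_7 = 70, q_8 = 488, s_8 = 130, t_8 = 542, s_9 = 282, t_9 = 86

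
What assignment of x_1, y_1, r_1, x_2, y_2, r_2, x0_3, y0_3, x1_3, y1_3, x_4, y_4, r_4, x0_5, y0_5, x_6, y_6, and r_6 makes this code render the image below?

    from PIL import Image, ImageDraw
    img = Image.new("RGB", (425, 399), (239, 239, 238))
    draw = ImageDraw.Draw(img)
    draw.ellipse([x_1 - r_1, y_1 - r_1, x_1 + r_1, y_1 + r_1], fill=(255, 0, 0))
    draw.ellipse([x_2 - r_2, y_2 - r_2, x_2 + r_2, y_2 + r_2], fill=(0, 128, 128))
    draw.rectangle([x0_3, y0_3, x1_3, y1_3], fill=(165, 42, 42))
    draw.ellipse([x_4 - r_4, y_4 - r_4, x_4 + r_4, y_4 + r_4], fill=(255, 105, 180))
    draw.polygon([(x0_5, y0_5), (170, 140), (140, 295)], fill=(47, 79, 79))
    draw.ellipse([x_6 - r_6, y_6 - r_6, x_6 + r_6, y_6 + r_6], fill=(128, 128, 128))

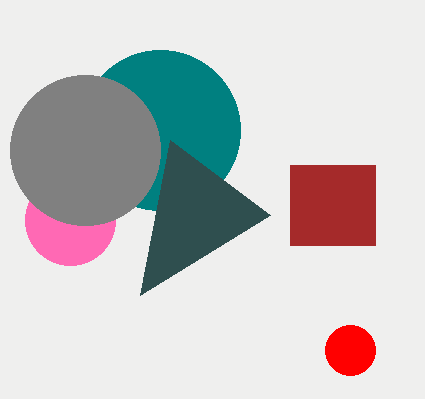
x_1 = 350, y_1 = 350, r_1 = 25, x_2 = 160, y_2 = 130, r_2 = 80, x0_3 = 290, y0_3 = 165, x1_3 = 375, y1_3 = 245, x_4 = 70, y_4 = 220, r_4 = 45, x0_5 = 270, y0_5 = 215, x_6 = 85, y_6 = 150, r_6 = 75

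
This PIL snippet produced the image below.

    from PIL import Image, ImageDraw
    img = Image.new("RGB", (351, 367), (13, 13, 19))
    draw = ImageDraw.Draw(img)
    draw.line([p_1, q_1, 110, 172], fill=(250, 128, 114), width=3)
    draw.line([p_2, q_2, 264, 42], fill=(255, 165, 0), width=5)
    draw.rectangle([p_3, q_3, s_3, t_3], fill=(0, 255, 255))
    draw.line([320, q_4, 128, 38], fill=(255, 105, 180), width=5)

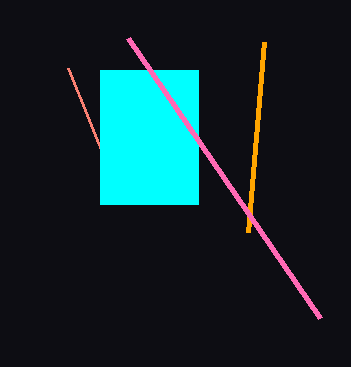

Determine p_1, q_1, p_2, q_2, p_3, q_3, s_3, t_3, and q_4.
p_1 = 68
q_1 = 68
p_2 = 248
q_2 = 232
p_3 = 100
q_3 = 70
s_3 = 198
t_3 = 204
q_4 = 318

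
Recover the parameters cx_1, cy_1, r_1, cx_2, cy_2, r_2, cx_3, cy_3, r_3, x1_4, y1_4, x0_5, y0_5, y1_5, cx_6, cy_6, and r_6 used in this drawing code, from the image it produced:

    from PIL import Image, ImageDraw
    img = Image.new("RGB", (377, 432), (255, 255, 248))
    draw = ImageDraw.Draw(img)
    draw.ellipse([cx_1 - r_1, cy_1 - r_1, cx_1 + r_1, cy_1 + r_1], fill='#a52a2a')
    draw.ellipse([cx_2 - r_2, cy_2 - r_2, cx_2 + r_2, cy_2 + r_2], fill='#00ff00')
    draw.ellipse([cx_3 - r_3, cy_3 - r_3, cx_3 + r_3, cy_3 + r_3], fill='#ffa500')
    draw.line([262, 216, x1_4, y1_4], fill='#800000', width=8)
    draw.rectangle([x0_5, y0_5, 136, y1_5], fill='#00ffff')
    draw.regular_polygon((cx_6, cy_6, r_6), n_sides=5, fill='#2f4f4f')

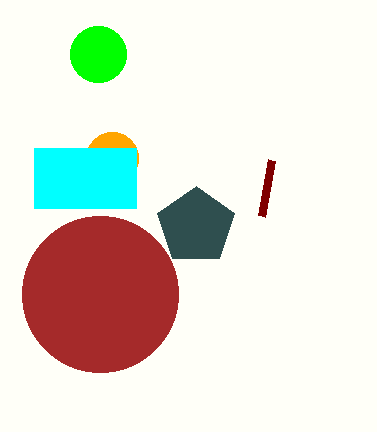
cx_1 = 100; cy_1 = 294; r_1 = 78; cx_2 = 98; cy_2 = 54; r_2 = 28; cx_3 = 112; cy_3 = 158; r_3 = 26; x1_4 = 272; y1_4 = 160; x0_5 = 34; y0_5 = 148; y1_5 = 208; cx_6 = 196; cy_6 = 226; r_6 = 40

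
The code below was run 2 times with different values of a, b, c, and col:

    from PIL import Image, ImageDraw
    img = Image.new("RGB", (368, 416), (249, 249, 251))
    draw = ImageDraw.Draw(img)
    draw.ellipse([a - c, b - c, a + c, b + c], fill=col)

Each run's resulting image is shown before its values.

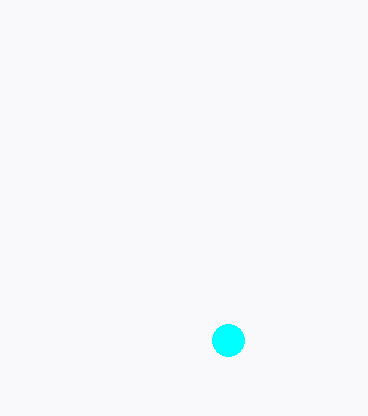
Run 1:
a = 228, b = 340, c = 16, col = 'cyan'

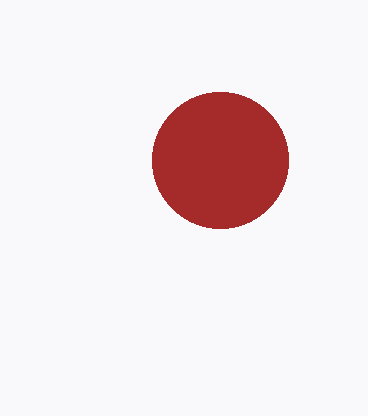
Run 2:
a = 220; b = 160; c = 68; col = 'brown'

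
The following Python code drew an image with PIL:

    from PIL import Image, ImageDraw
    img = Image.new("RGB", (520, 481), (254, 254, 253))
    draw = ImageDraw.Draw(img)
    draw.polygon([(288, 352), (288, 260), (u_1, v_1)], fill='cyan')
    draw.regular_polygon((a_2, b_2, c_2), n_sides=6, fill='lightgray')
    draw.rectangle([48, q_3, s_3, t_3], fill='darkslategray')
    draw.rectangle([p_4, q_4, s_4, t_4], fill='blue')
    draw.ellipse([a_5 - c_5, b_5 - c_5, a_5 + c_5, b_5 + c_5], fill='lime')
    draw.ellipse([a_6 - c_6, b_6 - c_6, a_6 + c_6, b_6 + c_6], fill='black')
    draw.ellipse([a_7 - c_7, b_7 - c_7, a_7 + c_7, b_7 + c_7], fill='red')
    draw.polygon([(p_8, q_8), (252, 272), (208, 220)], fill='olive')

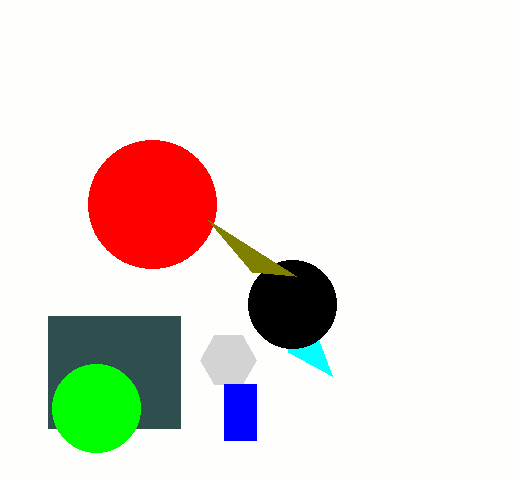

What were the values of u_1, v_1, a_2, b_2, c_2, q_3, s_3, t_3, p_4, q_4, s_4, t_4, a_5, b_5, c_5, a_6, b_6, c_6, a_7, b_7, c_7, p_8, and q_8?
u_1 = 332; v_1 = 376; a_2 = 228; b_2 = 360; c_2 = 28; q_3 = 316; s_3 = 180; t_3 = 428; p_4 = 224; q_4 = 384; s_4 = 256; t_4 = 440; a_5 = 96; b_5 = 408; c_5 = 44; a_6 = 292; b_6 = 304; c_6 = 44; a_7 = 152; b_7 = 204; c_7 = 64; p_8 = 296; q_8 = 276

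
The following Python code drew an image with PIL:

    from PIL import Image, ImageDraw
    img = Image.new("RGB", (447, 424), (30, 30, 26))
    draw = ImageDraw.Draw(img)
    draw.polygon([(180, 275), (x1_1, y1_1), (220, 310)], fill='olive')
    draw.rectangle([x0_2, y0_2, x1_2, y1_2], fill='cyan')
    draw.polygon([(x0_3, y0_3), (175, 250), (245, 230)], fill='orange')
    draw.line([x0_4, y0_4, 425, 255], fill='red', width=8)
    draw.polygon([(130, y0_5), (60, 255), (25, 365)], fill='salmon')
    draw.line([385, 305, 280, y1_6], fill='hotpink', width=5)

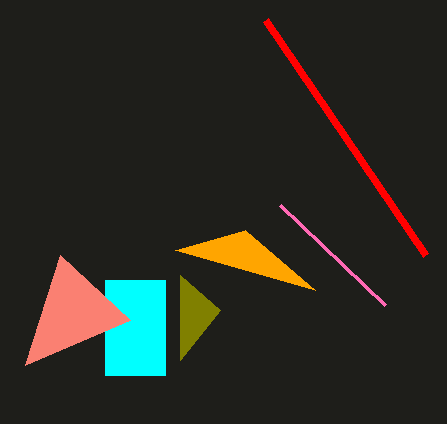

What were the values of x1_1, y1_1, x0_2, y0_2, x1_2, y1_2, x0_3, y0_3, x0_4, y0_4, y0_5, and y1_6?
x1_1 = 180, y1_1 = 360, x0_2 = 105, y0_2 = 280, x1_2 = 165, y1_2 = 375, x0_3 = 315, y0_3 = 290, x0_4 = 265, y0_4 = 20, y0_5 = 320, y1_6 = 205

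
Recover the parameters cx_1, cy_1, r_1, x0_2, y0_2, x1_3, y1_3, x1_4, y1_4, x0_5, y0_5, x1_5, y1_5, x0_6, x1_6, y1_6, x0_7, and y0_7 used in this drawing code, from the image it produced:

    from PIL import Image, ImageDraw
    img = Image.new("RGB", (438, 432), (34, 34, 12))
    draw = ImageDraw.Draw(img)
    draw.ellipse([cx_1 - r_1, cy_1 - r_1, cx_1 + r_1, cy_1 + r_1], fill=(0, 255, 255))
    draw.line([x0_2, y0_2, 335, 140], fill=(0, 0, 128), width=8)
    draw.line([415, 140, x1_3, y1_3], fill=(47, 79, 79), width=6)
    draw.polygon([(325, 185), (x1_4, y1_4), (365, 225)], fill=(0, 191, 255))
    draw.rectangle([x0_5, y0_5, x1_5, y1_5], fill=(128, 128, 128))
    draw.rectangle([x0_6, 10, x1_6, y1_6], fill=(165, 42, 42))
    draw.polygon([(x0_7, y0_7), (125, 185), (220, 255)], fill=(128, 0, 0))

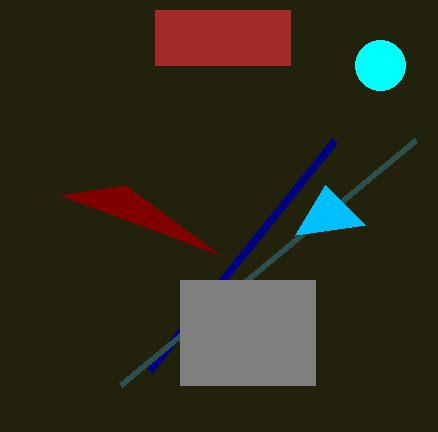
cx_1 = 380
cy_1 = 65
r_1 = 25
x0_2 = 150
y0_2 = 370
x1_3 = 120
y1_3 = 385
x1_4 = 295
y1_4 = 235
x0_5 = 180
y0_5 = 280
x1_5 = 315
y1_5 = 385
x0_6 = 155
x1_6 = 290
y1_6 = 65
x0_7 = 60
y0_7 = 195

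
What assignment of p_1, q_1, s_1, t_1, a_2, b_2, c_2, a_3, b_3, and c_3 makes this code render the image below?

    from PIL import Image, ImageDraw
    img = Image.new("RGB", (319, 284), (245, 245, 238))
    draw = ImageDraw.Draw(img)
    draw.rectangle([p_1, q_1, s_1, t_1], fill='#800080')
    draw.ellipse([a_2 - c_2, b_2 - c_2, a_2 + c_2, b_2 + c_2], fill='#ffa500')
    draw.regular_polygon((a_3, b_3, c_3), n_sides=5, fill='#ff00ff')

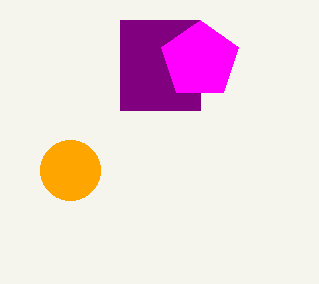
p_1 = 120
q_1 = 20
s_1 = 200
t_1 = 110
a_2 = 70
b_2 = 170
c_2 = 30
a_3 = 200
b_3 = 60
c_3 = 40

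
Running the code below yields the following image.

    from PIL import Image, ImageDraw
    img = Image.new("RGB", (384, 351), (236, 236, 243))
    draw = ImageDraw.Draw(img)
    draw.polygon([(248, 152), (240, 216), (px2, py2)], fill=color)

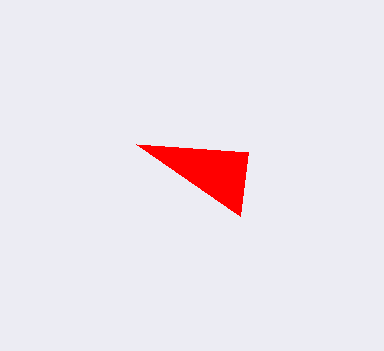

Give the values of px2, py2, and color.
px2 = 136
py2 = 144
color = 'red'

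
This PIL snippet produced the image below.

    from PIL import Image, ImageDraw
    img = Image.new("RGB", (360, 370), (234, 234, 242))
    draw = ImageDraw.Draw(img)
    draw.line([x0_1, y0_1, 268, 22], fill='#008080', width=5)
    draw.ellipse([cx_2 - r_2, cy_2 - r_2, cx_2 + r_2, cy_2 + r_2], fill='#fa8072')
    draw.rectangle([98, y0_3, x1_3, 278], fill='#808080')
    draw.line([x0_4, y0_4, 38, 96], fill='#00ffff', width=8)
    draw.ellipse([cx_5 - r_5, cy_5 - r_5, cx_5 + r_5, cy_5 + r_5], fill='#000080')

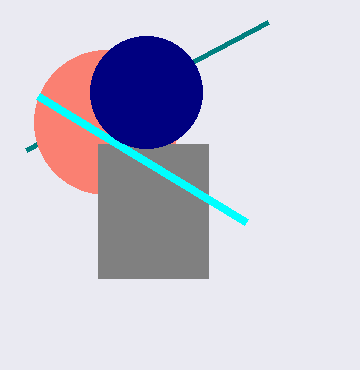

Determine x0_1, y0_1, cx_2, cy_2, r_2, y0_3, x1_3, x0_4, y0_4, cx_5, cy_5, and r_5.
x0_1 = 26
y0_1 = 150
cx_2 = 106
cy_2 = 122
r_2 = 72
y0_3 = 144
x1_3 = 208
x0_4 = 246
y0_4 = 222
cx_5 = 146
cy_5 = 92
r_5 = 56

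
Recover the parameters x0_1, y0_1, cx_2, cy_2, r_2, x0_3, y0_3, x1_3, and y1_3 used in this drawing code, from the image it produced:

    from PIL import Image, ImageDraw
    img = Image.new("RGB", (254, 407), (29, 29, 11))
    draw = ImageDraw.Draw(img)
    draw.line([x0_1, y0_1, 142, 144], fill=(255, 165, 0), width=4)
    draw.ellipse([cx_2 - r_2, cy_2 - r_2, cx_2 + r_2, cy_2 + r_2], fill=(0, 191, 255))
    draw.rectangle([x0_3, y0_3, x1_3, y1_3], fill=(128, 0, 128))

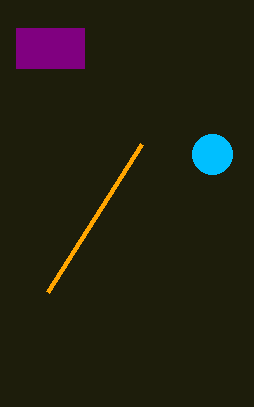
x0_1 = 48; y0_1 = 292; cx_2 = 212; cy_2 = 154; r_2 = 20; x0_3 = 16; y0_3 = 28; x1_3 = 84; y1_3 = 68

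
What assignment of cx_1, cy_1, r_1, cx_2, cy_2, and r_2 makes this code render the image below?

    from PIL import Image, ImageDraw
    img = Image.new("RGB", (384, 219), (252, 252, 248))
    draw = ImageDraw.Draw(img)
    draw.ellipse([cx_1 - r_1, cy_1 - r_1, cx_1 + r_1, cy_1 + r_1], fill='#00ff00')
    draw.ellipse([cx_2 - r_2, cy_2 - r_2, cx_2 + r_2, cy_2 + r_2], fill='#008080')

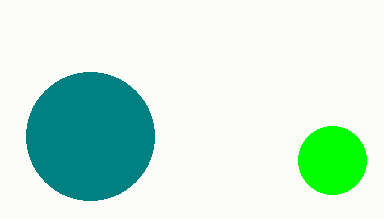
cx_1 = 332, cy_1 = 160, r_1 = 34, cx_2 = 90, cy_2 = 136, r_2 = 64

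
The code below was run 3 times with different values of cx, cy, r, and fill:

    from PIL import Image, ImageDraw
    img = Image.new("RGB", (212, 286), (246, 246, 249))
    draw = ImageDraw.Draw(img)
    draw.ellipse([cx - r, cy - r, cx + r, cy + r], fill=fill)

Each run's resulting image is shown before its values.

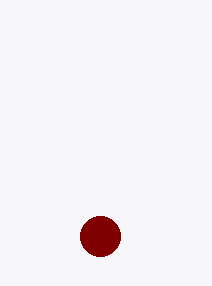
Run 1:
cx = 100; cy = 236; r = 20; fill = 'maroon'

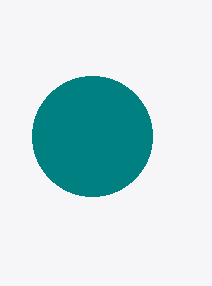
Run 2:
cx = 92
cy = 136
r = 60
fill = 'teal'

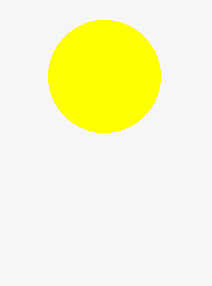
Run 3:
cx = 104
cy = 76
r = 56
fill = 'yellow'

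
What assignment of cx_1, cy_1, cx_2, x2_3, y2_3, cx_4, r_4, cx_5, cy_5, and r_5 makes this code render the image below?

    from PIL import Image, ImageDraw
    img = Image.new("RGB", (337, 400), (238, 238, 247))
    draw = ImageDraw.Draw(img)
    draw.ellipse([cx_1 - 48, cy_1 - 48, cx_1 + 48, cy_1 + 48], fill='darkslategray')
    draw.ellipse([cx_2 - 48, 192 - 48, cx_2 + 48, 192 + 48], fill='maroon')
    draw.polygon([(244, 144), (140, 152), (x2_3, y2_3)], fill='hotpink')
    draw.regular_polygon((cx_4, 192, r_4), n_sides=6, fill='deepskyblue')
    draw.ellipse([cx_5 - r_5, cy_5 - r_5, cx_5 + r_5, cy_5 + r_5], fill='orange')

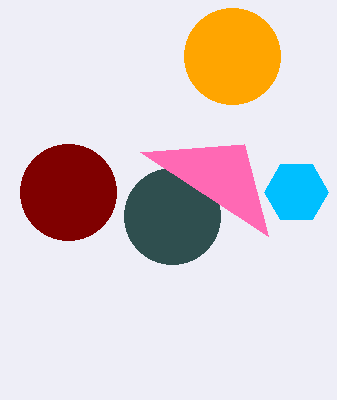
cx_1 = 172, cy_1 = 216, cx_2 = 68, x2_3 = 268, y2_3 = 236, cx_4 = 296, r_4 = 32, cx_5 = 232, cy_5 = 56, r_5 = 48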